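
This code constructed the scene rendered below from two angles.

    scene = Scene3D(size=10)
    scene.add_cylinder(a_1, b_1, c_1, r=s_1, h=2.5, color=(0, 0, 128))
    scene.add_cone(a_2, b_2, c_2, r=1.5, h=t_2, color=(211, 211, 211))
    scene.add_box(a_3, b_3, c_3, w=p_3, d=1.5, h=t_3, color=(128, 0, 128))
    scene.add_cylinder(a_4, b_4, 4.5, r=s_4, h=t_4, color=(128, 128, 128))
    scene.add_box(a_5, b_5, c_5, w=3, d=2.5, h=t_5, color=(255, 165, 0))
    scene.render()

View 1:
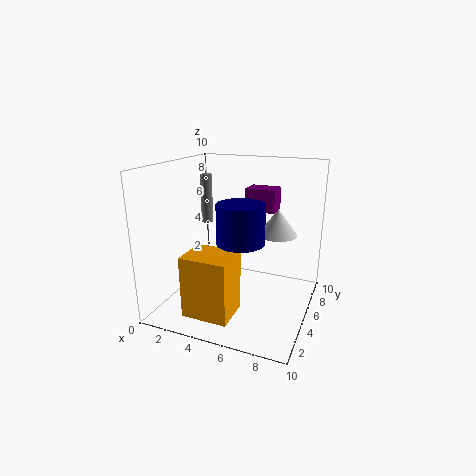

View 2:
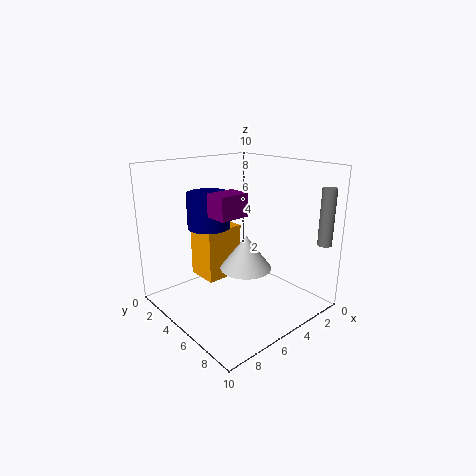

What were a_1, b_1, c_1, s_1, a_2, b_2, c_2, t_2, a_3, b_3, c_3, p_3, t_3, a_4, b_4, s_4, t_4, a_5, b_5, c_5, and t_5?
a_1 = 6
b_1 = 3
c_1 = 5.5
s_1 = 1.5
a_2 = 7
b_2 = 8
c_2 = 4.5
t_2 = 2
a_3 = 5.5
b_3 = 5
c_3 = 7
p_3 = 2
t_3 = 1.5
a_4 = 0.5
b_4 = 9
s_4 = 0.5
t_4 = 4
a_5 = 3
b_5 = 0.5
c_5 = 1
t_5 = 4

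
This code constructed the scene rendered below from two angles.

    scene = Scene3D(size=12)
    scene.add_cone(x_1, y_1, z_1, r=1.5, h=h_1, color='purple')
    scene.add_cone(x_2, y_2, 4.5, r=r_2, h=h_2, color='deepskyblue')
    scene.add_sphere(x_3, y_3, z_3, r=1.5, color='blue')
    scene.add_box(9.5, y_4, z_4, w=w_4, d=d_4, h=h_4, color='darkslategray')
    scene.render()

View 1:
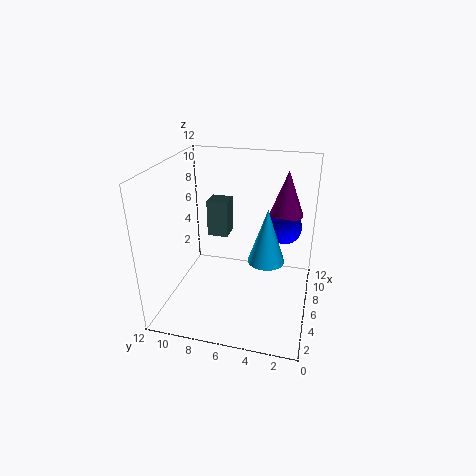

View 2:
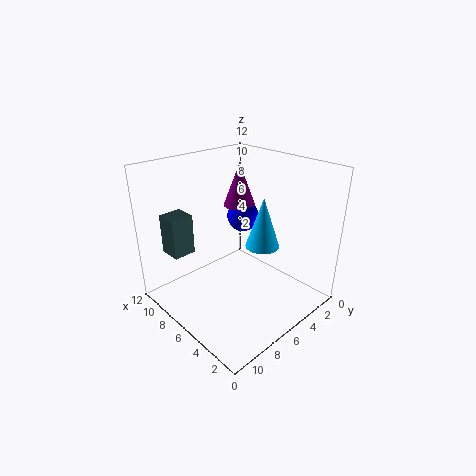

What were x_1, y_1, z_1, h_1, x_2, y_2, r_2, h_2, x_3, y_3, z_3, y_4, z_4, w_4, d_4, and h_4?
x_1 = 9.5, y_1 = 2.5, z_1 = 7, h_1 = 4, x_2 = 5.5, y_2 = 3.5, r_2 = 1.5, h_2 = 4.5, x_3 = 9, y_3 = 2.5, z_3 = 6, y_4 = 8, z_4 = 4, w_4 = 2, d_4 = 2, h_4 = 3.5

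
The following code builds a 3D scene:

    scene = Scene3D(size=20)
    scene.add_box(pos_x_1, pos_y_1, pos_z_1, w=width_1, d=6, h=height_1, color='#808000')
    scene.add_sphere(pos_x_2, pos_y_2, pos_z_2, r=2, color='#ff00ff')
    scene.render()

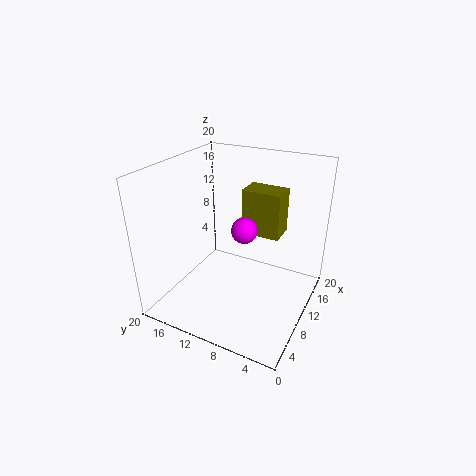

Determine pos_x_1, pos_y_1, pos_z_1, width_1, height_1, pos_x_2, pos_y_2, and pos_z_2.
pos_x_1 = 15
pos_y_1 = 6
pos_z_1 = 8
width_1 = 4
height_1 = 7
pos_x_2 = 14
pos_y_2 = 11
pos_z_2 = 9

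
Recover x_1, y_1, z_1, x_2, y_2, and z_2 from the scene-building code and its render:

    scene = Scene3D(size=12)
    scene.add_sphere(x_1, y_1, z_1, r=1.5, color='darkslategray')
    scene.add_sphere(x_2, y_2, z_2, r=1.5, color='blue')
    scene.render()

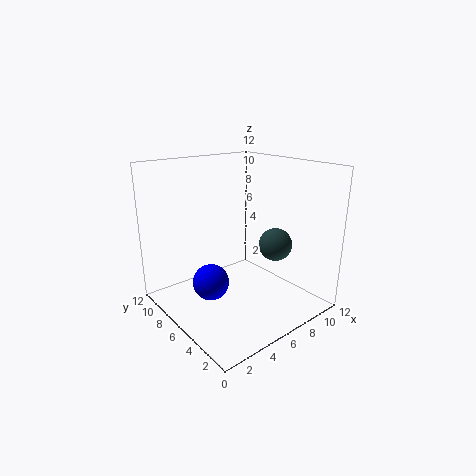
x_1 = 10
y_1 = 5.5
z_1 = 4.5
x_2 = 3.5
y_2 = 6.5
z_2 = 2.5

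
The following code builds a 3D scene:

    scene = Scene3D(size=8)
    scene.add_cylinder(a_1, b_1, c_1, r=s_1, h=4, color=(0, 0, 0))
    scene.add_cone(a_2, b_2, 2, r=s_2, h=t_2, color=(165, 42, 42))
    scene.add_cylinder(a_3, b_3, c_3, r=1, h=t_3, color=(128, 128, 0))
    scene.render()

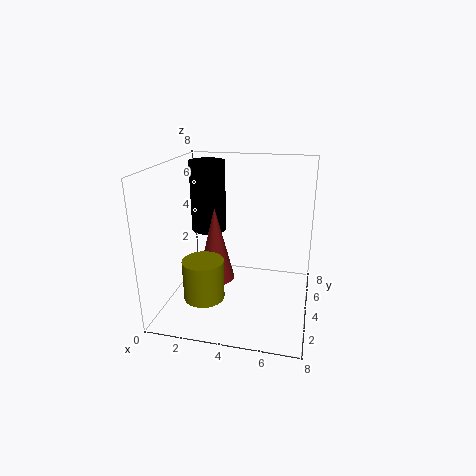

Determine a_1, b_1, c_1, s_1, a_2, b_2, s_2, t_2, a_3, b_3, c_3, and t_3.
a_1 = 2
b_1 = 5
c_1 = 4
s_1 = 1
a_2 = 3
b_2 = 3
s_2 = 1
t_2 = 4
a_3 = 3
b_3 = 1
c_3 = 2
t_3 = 2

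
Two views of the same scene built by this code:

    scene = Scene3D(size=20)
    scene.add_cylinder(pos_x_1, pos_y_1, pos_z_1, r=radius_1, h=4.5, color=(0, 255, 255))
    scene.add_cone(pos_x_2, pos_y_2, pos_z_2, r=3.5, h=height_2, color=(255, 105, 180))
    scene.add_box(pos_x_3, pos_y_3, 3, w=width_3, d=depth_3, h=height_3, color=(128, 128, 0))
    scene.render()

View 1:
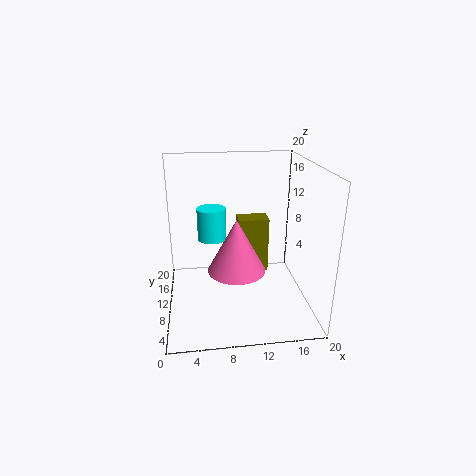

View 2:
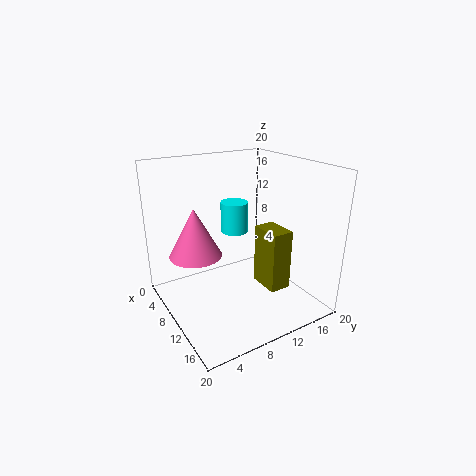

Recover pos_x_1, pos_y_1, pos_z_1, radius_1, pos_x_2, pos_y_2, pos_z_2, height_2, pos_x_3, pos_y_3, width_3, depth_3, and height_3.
pos_x_1 = 6.5; pos_y_1 = 11.5; pos_z_1 = 9.5; radius_1 = 2; pos_x_2 = 9; pos_y_2 = 4; pos_z_2 = 8.5; height_2 = 6.5; pos_x_3 = 10.5; pos_y_3 = 12.5; width_3 = 4.5; depth_3 = 3; height_3 = 8.5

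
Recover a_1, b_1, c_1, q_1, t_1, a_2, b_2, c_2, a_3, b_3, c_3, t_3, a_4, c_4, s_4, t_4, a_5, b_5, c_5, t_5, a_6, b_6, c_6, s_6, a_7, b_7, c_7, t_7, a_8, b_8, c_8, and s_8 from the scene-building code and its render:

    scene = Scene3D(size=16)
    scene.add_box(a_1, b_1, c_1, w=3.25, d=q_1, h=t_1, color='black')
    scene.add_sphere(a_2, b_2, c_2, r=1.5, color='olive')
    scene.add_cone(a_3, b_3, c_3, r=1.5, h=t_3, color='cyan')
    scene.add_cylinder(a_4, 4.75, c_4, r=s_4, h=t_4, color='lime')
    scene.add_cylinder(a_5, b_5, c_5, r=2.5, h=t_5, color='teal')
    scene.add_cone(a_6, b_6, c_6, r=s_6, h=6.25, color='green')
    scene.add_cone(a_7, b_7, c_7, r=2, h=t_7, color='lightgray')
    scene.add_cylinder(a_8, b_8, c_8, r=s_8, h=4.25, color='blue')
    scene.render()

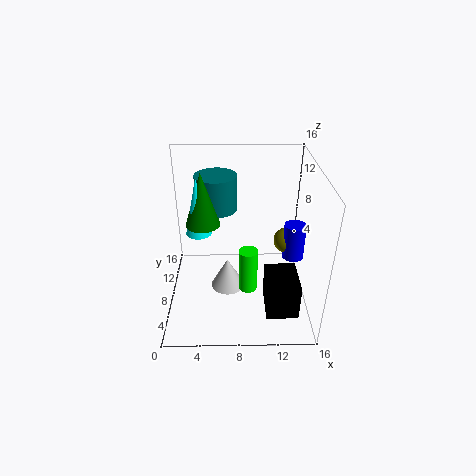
a_1 = 10.75, b_1 = 1, c_1 = 2.75, q_1 = 4.25, t_1 = 3.75, a_2 = 13.75, b_2 = 9.75, c_2 = 6.5, a_3 = 3.5, b_3 = 10, c_3 = 7.5, t_3 = 6.75, a_4 = 9, c_4 = 3.75, s_4 = 1, t_4 = 4.75, a_5 = 5.5, b_5 = 12.75, c_5 = 9.25, t_5 = 4.25, a_6 = 4, b_6 = 10.25, c_6 = 8.5, s_6 = 2, a_7 = 6.75, b_7 = 8.75, c_7 = 0.75, t_7 = 3.75, a_8 = 14.5, b_8 = 9, c_8 = 4.75, s_8 = 1.25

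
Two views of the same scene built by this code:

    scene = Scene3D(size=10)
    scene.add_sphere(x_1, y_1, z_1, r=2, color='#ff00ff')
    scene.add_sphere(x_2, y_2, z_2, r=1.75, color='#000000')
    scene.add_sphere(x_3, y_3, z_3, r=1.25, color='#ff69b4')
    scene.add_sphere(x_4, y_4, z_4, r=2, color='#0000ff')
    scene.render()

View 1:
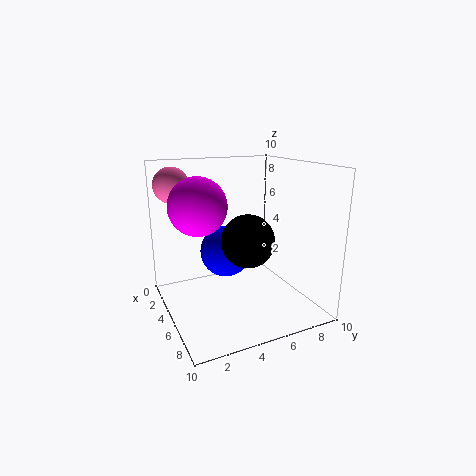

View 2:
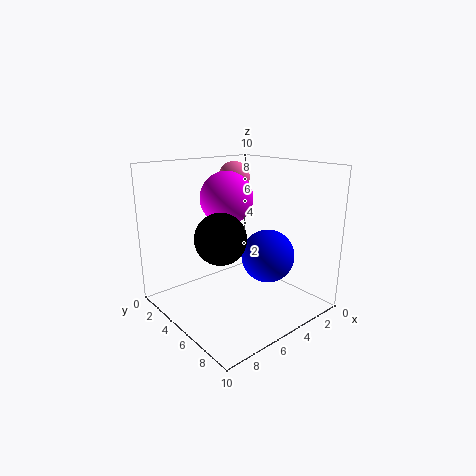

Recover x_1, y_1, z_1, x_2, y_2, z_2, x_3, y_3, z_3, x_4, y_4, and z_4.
x_1 = 4; y_1 = 2.5; z_1 = 7.25; x_2 = 6.5; y_2 = 5; z_2 = 5.25; x_3 = 2.25; y_3 = 1.25; z_3 = 8.5; x_4 = 2.25; y_4 = 5.25; z_4 = 3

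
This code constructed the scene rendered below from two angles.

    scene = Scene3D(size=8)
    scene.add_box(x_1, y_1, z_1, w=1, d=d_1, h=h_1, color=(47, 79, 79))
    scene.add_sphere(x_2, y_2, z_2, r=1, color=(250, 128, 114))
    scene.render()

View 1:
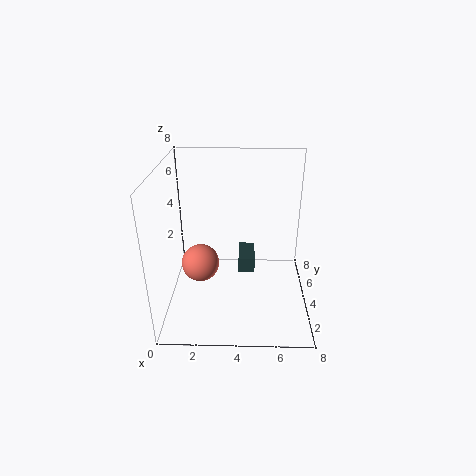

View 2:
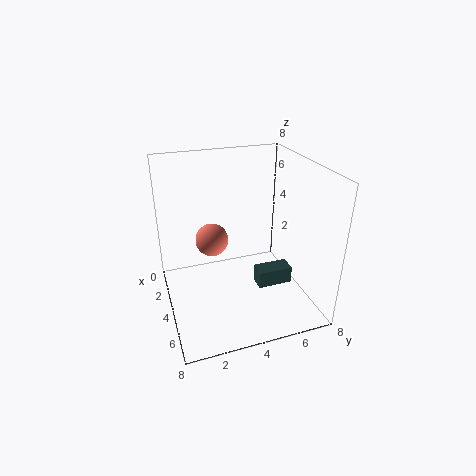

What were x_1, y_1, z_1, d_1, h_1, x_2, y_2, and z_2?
x_1 = 4
y_1 = 5
z_1 = 1
d_1 = 2
h_1 = 1
x_2 = 2
y_2 = 3
z_2 = 3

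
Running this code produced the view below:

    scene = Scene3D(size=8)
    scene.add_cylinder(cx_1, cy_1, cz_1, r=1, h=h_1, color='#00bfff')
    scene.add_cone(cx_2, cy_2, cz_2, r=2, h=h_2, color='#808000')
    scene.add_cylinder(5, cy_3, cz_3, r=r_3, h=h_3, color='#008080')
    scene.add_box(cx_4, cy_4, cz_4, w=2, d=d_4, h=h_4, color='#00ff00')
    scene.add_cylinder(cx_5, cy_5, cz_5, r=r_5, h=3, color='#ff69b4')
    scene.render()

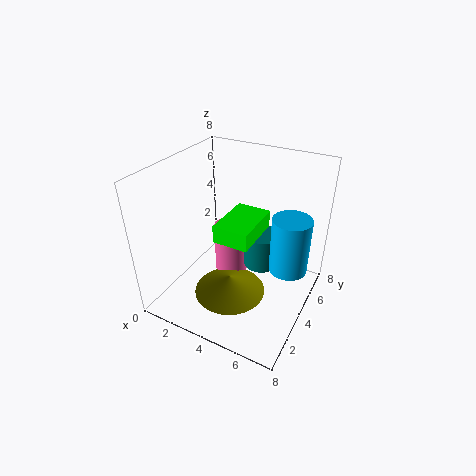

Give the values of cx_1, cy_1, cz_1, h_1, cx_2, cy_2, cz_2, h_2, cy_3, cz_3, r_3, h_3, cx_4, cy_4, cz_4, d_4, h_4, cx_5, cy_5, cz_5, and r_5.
cx_1 = 7
cy_1 = 4
cz_1 = 3
h_1 = 3
cx_2 = 4
cy_2 = 3
cz_2 = 1
h_2 = 1
cy_3 = 5
cz_3 = 2
r_3 = 1
h_3 = 2
cx_4 = 3
cy_4 = 3
cz_4 = 4
d_4 = 3
h_4 = 1
cx_5 = 3
cy_5 = 5
cz_5 = 1
r_5 = 1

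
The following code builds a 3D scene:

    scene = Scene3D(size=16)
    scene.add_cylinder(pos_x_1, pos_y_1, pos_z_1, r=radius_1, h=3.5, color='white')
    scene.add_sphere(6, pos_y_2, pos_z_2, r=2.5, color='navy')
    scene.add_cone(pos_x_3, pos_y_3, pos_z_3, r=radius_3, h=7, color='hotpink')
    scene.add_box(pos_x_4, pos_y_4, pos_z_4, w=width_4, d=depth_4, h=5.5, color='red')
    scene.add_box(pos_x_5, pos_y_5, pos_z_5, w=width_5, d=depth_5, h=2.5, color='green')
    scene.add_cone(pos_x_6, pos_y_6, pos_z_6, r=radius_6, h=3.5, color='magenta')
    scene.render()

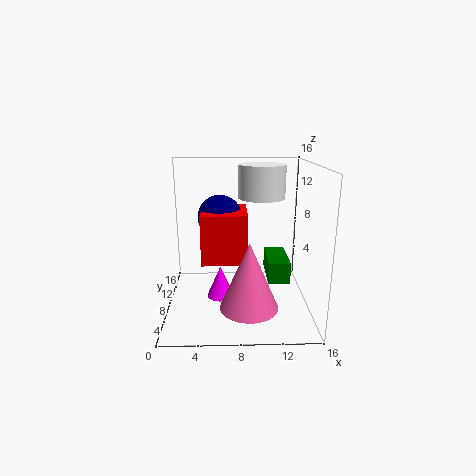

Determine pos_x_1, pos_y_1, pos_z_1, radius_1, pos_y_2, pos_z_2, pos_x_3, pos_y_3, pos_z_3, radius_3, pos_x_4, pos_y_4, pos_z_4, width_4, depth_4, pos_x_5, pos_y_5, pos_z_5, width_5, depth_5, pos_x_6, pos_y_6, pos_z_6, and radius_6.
pos_x_1 = 10.5
pos_y_1 = 8
pos_z_1 = 12.5
radius_1 = 2.5
pos_y_2 = 9.5
pos_z_2 = 10
pos_x_3 = 9
pos_y_3 = 3.5
pos_z_3 = 2
radius_3 = 3
pos_x_4 = 4
pos_y_4 = 6
pos_z_4 = 5.5
width_4 = 5
depth_4 = 5.5
pos_x_5 = 11.5
pos_y_5 = 7.5
pos_z_5 = 2.5
width_5 = 2.5
depth_5 = 5.5
pos_x_6 = 6
pos_y_6 = 7
pos_z_6 = 1.5
radius_6 = 1.5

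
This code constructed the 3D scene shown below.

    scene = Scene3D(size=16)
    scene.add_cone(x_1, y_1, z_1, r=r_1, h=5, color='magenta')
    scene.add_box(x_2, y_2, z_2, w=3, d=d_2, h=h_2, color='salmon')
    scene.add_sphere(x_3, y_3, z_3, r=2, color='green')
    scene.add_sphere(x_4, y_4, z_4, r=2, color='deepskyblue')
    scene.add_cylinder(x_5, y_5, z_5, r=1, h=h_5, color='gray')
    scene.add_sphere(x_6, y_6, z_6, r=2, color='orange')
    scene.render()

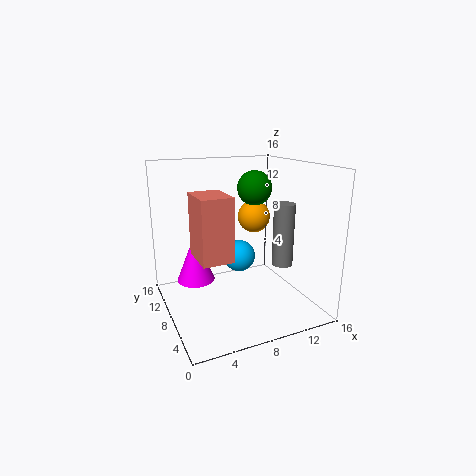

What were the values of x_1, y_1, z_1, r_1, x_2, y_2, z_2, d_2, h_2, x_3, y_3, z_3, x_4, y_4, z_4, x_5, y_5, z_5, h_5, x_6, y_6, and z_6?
x_1 = 3, y_1 = 8, z_1 = 4, r_1 = 2, x_2 = 2, y_2 = 2, z_2 = 8, d_2 = 4, h_2 = 6, x_3 = 11, y_3 = 10, z_3 = 13, x_4 = 10, y_4 = 12, z_4 = 4, x_5 = 10, y_5 = 2, z_5 = 7, h_5 = 6, x_6 = 12, y_6 = 12, z_6 = 9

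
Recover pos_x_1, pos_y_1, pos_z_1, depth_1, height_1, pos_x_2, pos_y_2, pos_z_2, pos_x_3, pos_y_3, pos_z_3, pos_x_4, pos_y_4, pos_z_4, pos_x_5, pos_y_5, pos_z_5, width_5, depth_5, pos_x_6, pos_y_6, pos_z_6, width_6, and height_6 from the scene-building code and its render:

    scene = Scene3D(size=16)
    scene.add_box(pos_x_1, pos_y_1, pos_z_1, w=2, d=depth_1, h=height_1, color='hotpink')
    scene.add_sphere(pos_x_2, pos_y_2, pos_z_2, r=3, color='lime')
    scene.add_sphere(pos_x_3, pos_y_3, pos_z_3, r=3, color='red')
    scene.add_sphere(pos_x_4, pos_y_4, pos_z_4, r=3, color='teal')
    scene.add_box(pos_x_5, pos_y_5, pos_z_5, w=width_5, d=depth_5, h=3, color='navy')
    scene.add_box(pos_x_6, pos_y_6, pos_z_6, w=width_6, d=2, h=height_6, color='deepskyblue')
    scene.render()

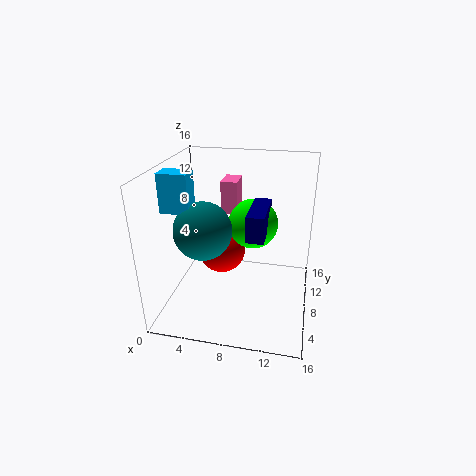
pos_x_1 = 5, pos_y_1 = 12, pos_z_1 = 9, depth_1 = 3, height_1 = 4, pos_x_2 = 9, pos_y_2 = 12, pos_z_2 = 8, pos_x_3 = 5, pos_y_3 = 12, pos_z_3 = 4, pos_x_4 = 5, pos_y_4 = 5, pos_z_4 = 10, pos_x_5 = 9, pos_y_5 = 7, pos_z_5 = 8, width_5 = 2, depth_5 = 6, pos_x_6 = 1, pos_y_6 = 4, pos_z_6 = 12, width_6 = 3, height_6 = 4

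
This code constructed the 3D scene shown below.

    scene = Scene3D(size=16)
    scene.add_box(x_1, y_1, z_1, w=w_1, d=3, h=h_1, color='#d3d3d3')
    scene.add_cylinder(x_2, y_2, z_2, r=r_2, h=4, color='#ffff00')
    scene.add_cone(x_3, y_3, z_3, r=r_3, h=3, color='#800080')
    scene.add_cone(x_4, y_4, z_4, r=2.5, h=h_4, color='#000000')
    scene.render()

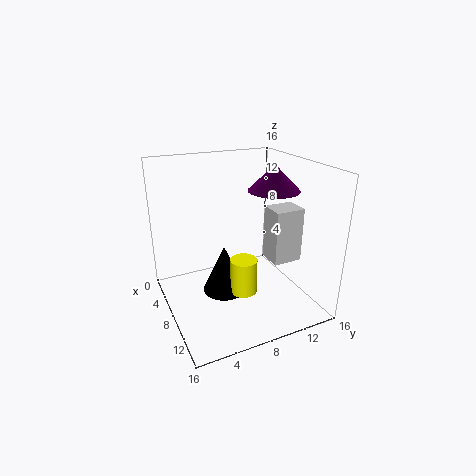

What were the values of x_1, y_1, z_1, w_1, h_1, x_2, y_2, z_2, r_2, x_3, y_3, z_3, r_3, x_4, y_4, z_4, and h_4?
x_1 = 11; y_1 = 9.5; z_1 = 7; w_1 = 2.5; h_1 = 5.5; x_2 = 9.5; y_2 = 8; z_2 = 2; r_2 = 1.5; x_3 = 7; y_3 = 13; z_3 = 12.5; r_3 = 3; x_4 = 7.5; y_4 = 6.5; z_4 = 1.5; h_4 = 5.5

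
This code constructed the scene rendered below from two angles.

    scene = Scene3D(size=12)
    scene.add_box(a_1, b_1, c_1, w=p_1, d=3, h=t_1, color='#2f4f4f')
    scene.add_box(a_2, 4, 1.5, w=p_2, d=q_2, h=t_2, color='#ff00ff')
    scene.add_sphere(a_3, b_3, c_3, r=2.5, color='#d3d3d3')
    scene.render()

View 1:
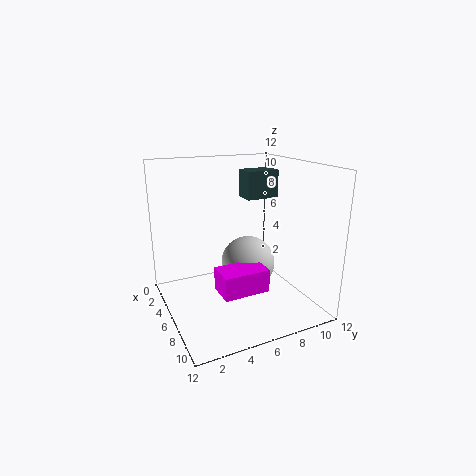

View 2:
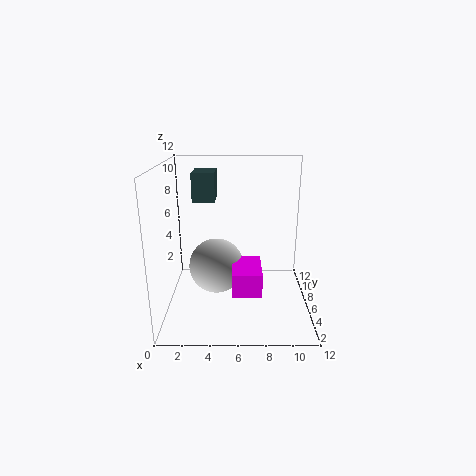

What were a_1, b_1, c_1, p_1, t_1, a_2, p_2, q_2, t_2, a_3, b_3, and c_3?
a_1 = 2
b_1 = 8
c_1 = 8.5
p_1 = 2
t_1 = 2.5
a_2 = 5.5
p_2 = 2.5
q_2 = 4
t_2 = 2
a_3 = 4
b_3 = 8
c_3 = 2.5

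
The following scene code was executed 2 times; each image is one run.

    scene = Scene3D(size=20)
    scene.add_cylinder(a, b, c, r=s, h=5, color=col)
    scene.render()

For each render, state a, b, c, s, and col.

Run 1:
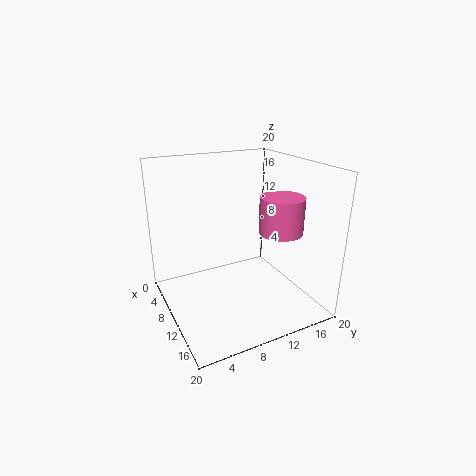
a = 13; b = 15; c = 11; s = 3; col = 'hotpink'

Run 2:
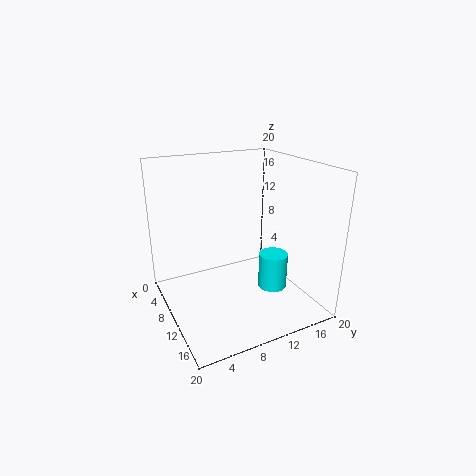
a = 13; b = 14; c = 3; s = 2; col = 'cyan'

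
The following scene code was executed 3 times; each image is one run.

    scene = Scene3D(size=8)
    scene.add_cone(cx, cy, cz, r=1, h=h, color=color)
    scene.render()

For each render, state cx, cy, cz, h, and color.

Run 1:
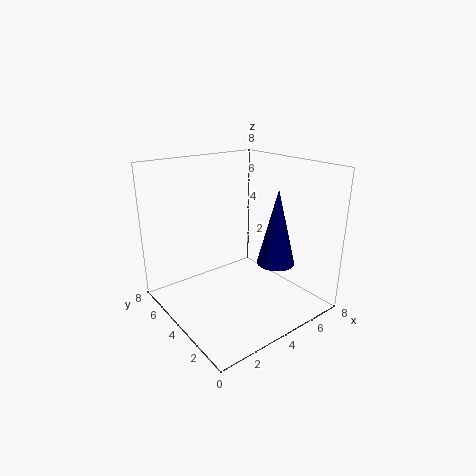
cx = 5, cy = 2, cz = 3, h = 4, color = 'navy'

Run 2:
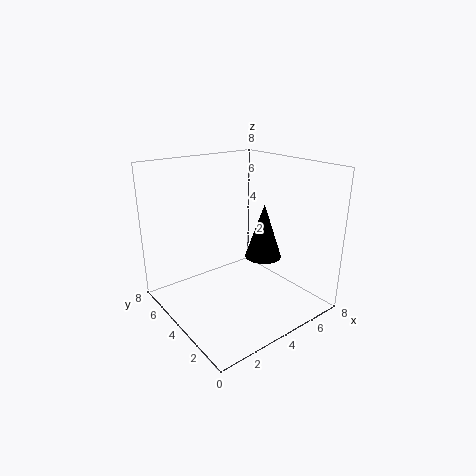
cx = 5, cy = 3, cz = 3, h = 3, color = 'black'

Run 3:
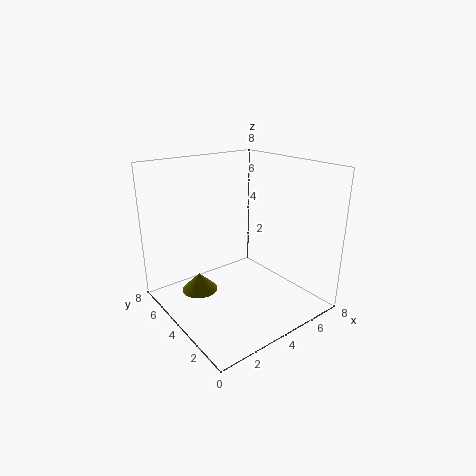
cx = 2, cy = 5, cz = 1, h = 1, color = 'olive'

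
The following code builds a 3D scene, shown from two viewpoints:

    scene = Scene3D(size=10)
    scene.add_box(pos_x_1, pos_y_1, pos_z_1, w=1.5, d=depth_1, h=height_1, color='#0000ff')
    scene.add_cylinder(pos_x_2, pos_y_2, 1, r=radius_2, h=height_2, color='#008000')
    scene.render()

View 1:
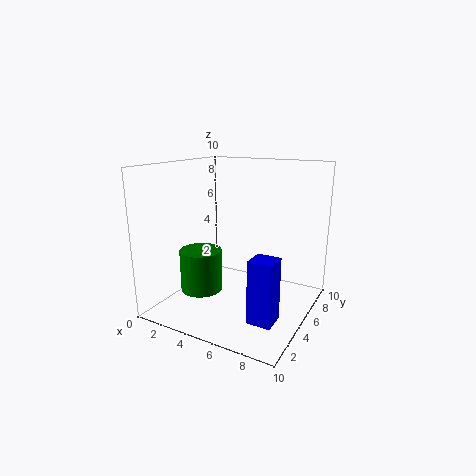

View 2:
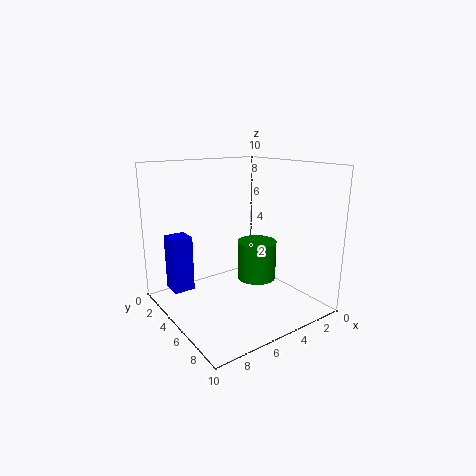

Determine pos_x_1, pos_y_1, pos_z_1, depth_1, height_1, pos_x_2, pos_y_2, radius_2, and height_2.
pos_x_1 = 7.5
pos_y_1 = 1.5
pos_z_1 = 1
depth_1 = 1.5
height_1 = 4
pos_x_2 = 2.5
pos_y_2 = 4
radius_2 = 1.5
height_2 = 3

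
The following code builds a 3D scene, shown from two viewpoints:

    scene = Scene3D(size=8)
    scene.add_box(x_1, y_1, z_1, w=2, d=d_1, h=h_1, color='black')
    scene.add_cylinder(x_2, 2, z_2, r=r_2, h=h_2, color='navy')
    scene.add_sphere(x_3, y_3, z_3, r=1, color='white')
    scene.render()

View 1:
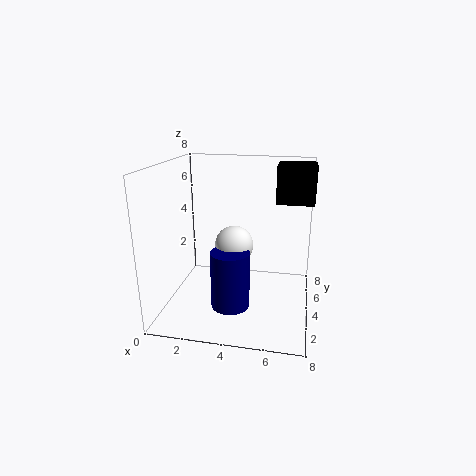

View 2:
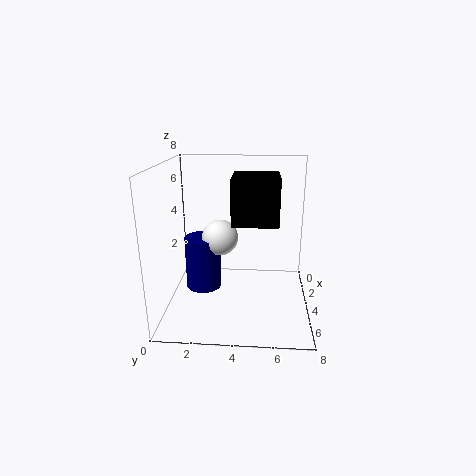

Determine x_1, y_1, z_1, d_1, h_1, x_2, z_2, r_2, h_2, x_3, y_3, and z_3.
x_1 = 6
y_1 = 4
z_1 = 6
d_1 = 2
h_1 = 2
x_2 = 4
z_2 = 1
r_2 = 1
h_2 = 3
x_3 = 4
y_3 = 3
z_3 = 4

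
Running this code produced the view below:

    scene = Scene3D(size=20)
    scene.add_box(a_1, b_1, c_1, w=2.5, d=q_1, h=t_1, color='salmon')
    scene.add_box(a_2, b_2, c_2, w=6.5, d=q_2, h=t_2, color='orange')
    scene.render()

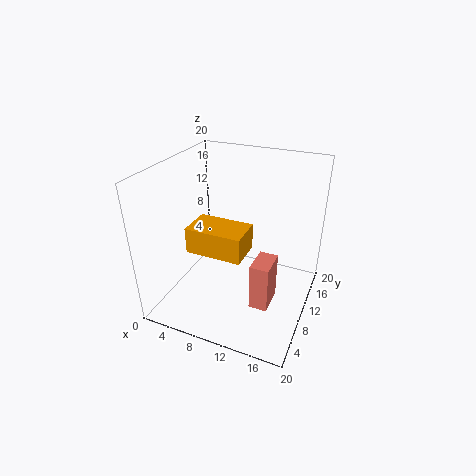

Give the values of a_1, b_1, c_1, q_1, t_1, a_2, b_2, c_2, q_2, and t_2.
a_1 = 13.5, b_1 = 5.5, c_1 = 2.5, q_1 = 4, t_1 = 6.5, a_2 = 7.5, b_2 = 1, c_2 = 12.5, q_2 = 4, t_2 = 3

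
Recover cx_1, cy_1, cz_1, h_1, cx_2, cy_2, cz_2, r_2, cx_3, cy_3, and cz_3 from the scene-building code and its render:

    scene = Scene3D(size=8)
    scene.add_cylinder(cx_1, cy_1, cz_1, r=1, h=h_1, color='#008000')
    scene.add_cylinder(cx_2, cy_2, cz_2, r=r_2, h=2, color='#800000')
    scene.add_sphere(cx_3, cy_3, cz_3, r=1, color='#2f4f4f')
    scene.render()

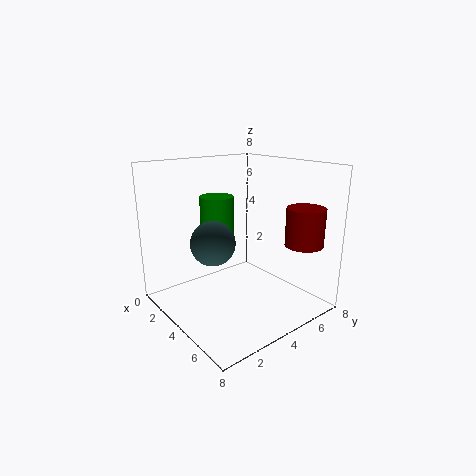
cx_1 = 2; cy_1 = 4; cz_1 = 3; h_1 = 3; cx_2 = 7; cy_2 = 6; cz_2 = 4; r_2 = 1; cx_3 = 6; cy_3 = 1; cz_3 = 5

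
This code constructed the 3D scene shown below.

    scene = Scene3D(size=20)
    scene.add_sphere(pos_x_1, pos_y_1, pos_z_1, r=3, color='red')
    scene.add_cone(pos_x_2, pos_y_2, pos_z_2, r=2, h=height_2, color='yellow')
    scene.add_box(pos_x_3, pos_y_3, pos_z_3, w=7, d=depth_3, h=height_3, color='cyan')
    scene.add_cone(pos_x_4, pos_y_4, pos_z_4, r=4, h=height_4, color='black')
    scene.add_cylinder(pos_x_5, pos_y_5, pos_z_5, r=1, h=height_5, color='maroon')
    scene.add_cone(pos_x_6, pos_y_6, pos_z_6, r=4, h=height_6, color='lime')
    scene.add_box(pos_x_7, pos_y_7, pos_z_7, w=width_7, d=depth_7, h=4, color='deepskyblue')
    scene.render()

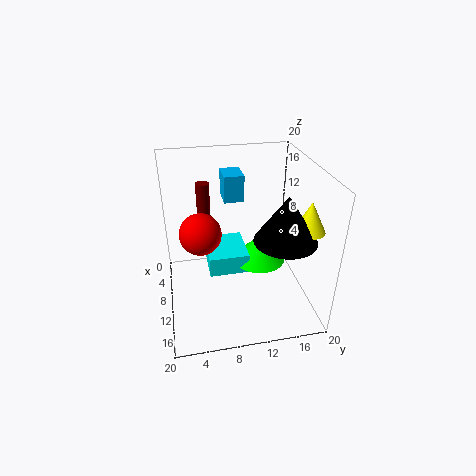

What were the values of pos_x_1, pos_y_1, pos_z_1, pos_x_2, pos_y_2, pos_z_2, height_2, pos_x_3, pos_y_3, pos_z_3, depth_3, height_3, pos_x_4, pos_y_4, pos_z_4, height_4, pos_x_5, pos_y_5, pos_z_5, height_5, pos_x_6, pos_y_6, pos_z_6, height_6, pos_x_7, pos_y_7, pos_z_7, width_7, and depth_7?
pos_x_1 = 8; pos_y_1 = 5; pos_z_1 = 10; pos_x_2 = 15; pos_y_2 = 18; pos_z_2 = 13; height_2 = 4; pos_x_3 = 2; pos_y_3 = 6; pos_z_3 = 3; depth_3 = 6; height_3 = 3; pos_x_4 = 15; pos_y_4 = 15; pos_z_4 = 12; height_4 = 6; pos_x_5 = 4; pos_y_5 = 6; pos_z_5 = 8; height_5 = 8; pos_x_6 = 7; pos_y_6 = 14; pos_z_6 = 4; height_6 = 4; pos_x_7 = 1; pos_y_7 = 9; pos_z_7 = 13; width_7 = 4; depth_7 = 3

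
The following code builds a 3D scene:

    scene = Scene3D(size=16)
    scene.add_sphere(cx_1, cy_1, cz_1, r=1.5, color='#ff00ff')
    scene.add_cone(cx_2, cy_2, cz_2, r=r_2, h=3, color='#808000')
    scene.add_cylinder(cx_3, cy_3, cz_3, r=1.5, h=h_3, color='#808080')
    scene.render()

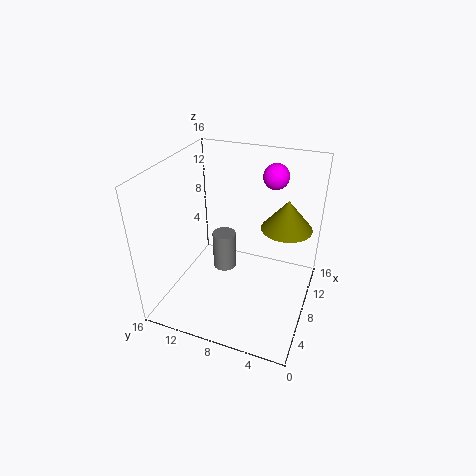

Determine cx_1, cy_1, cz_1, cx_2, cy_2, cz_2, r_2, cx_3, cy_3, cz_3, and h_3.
cx_1 = 13.5; cy_1 = 5.5; cz_1 = 13.5; cx_2 = 7; cy_2 = 2.5; cz_2 = 11; r_2 = 2.5; cx_3 = 12; cy_3 = 11.5; cz_3 = 0.5; h_3 = 5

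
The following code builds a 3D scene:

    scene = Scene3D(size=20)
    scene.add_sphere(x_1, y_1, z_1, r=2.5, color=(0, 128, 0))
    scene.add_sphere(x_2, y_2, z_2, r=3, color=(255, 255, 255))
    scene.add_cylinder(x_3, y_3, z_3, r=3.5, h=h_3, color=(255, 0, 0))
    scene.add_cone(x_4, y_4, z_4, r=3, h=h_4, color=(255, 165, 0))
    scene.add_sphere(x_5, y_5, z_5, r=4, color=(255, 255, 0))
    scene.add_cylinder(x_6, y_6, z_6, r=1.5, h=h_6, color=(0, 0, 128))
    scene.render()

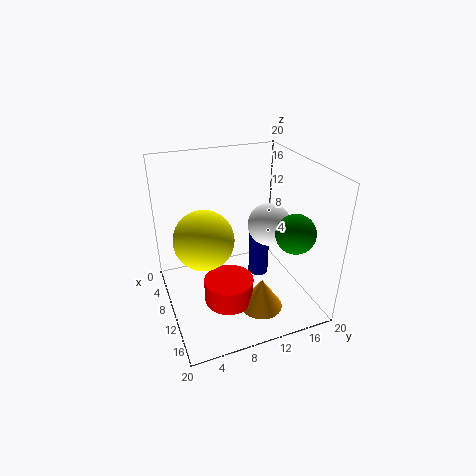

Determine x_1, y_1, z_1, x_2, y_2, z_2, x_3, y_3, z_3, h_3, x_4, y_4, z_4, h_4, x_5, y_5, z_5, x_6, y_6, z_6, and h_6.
x_1 = 16.5
y_1 = 15
z_1 = 13
x_2 = 10.5
y_2 = 14.5
z_2 = 11.5
x_3 = 11.5
y_3 = 8
z_3 = 1
h_3 = 3.5
x_4 = 14
y_4 = 12
z_4 = 0.5
h_4 = 4.5
x_5 = 10.5
y_5 = 5
z_5 = 11
x_6 = 8.5
y_6 = 14
z_6 = 2.5
h_6 = 6.5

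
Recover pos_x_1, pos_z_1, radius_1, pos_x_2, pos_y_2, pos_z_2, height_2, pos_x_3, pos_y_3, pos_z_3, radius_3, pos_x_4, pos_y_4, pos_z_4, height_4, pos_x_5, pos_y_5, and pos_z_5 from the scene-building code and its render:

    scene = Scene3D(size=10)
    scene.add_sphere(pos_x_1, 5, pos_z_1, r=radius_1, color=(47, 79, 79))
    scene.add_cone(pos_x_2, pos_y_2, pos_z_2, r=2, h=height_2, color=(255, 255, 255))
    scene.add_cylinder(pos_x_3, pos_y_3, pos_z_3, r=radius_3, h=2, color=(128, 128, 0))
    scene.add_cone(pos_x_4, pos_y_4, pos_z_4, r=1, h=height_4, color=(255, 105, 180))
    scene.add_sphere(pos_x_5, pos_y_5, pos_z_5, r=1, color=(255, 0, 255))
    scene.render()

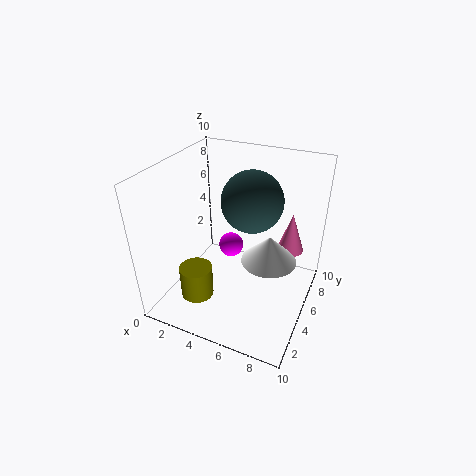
pos_x_1 = 6; pos_z_1 = 8; radius_1 = 2; pos_x_2 = 7; pos_y_2 = 6; pos_z_2 = 3; height_2 = 2; pos_x_3 = 4; pos_y_3 = 1; pos_z_3 = 3; radius_3 = 1; pos_x_4 = 8; pos_y_4 = 8; pos_z_4 = 3; height_4 = 3; pos_x_5 = 3; pos_y_5 = 8; pos_z_5 = 2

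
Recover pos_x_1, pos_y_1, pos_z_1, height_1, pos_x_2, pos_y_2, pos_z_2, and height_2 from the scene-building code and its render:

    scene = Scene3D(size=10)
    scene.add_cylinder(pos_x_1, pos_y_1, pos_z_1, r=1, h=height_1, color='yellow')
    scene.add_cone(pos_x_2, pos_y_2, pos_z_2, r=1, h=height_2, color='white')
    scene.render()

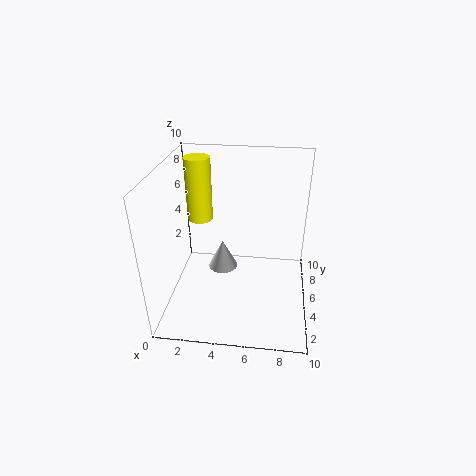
pos_x_1 = 1.5; pos_y_1 = 8.5; pos_z_1 = 4.5; height_1 = 5; pos_x_2 = 4; pos_y_2 = 4.5; pos_z_2 = 3; height_2 = 2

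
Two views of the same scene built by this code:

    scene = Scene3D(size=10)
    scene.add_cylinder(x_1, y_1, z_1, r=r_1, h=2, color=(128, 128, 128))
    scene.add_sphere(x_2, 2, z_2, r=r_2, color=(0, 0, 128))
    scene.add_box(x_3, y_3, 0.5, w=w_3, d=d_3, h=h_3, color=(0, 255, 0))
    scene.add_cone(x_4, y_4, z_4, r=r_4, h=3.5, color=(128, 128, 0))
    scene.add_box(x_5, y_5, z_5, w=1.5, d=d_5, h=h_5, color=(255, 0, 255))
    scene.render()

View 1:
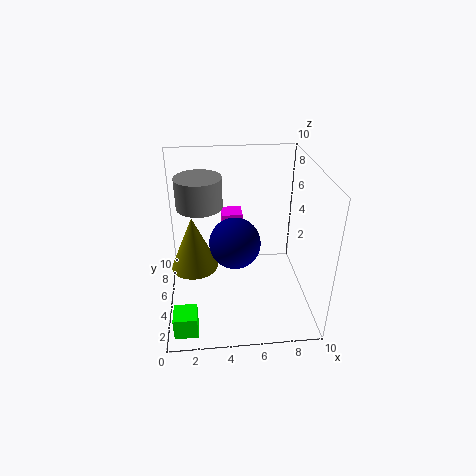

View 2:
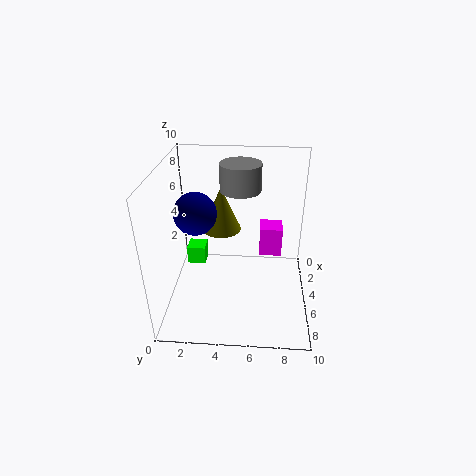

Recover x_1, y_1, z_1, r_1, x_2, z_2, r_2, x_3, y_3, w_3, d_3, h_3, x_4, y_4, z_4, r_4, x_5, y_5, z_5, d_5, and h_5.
x_1 = 2.5; y_1 = 5; z_1 = 7.5; r_1 = 1.5; x_2 = 4.5; z_2 = 6.5; r_2 = 1.5; x_3 = 0.5; y_3 = 0.5; w_3 = 1.5; d_3 = 1.5; h_3 = 1.5; x_4 = 2; y_4 = 3.5; z_4 = 4; r_4 = 1.5; x_5 = 4; y_5 = 6.5; z_5 = 4; d_5 = 1.5; h_5 = 2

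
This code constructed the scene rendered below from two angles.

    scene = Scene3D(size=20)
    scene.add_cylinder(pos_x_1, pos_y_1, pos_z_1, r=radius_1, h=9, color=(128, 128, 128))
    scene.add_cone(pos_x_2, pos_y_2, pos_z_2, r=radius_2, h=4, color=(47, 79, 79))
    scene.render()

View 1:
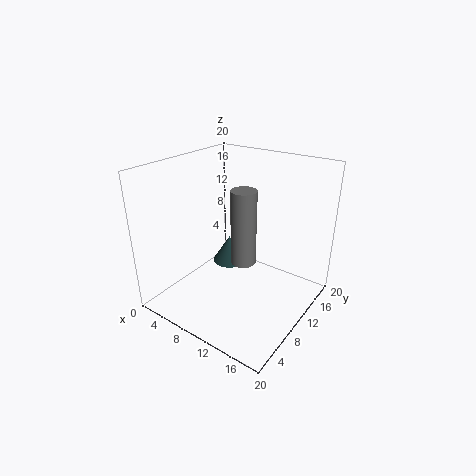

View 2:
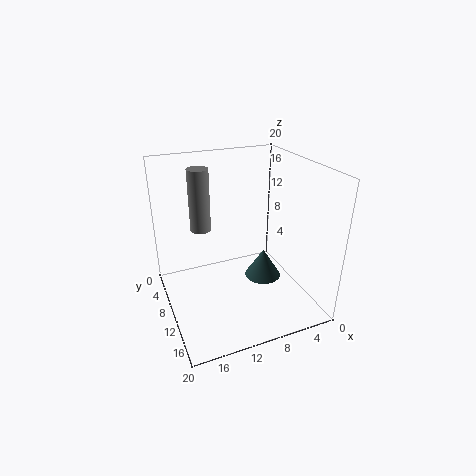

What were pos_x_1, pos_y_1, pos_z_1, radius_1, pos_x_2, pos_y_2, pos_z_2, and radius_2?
pos_x_1 = 14; pos_y_1 = 5.5; pos_z_1 = 10; radius_1 = 1.5; pos_x_2 = 7; pos_y_2 = 12; pos_z_2 = 4.5; radius_2 = 2.5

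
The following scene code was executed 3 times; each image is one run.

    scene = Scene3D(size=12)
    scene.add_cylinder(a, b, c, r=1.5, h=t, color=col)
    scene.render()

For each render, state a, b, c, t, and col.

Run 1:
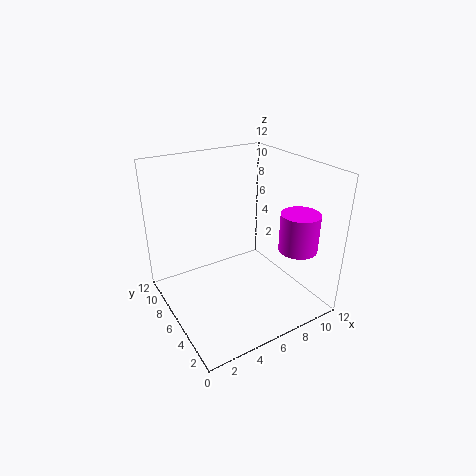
a = 9, b = 2, c = 6, t = 3, col = 'magenta'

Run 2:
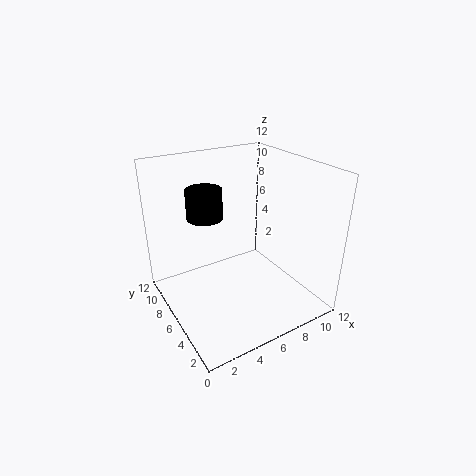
a = 4, b = 8, c = 7.5, t = 2.5, col = 'black'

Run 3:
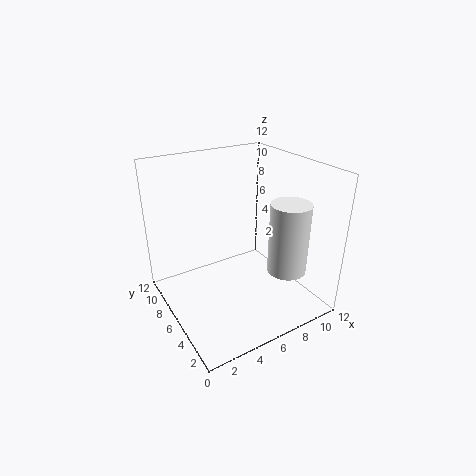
a = 8, b = 2, c = 4.5, t = 5.5, col = 'white'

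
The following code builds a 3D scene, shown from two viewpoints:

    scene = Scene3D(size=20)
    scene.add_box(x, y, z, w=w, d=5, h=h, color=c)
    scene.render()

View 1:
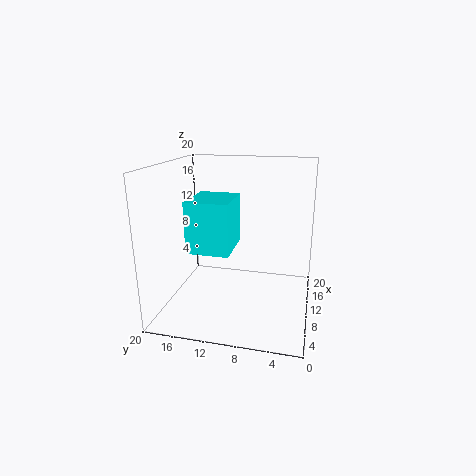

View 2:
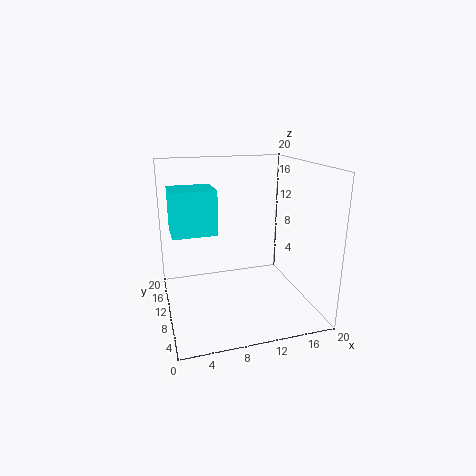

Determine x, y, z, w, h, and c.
x = 1; y = 9; z = 11; w = 6; h = 6; c = 'cyan'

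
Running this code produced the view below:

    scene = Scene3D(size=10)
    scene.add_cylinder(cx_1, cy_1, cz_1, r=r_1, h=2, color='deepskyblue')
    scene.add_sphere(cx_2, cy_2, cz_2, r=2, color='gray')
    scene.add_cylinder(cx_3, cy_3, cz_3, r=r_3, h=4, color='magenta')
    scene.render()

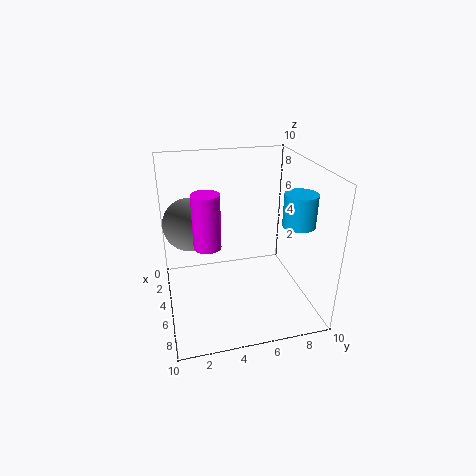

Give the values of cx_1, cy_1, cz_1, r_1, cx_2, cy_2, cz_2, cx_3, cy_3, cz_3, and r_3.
cx_1 = 8, cy_1 = 8, cz_1 = 7, r_1 = 1, cx_2 = 2, cy_2 = 2, cz_2 = 5, cx_3 = 4, cy_3 = 3, cz_3 = 4, r_3 = 1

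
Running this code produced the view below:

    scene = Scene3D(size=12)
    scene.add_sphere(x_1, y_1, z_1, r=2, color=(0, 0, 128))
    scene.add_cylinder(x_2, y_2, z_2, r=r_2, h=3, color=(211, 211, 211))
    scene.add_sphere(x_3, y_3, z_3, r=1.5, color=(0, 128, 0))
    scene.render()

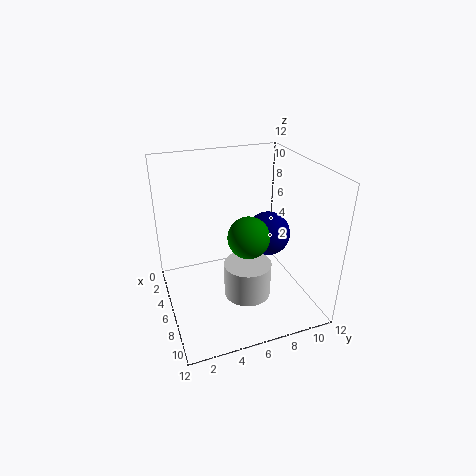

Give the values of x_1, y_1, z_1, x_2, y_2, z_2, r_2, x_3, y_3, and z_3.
x_1 = 4.5; y_1 = 9.5; z_1 = 5; x_2 = 7; y_2 = 6.5; z_2 = 1; r_2 = 2; x_3 = 9.5; y_3 = 5.5; z_3 = 8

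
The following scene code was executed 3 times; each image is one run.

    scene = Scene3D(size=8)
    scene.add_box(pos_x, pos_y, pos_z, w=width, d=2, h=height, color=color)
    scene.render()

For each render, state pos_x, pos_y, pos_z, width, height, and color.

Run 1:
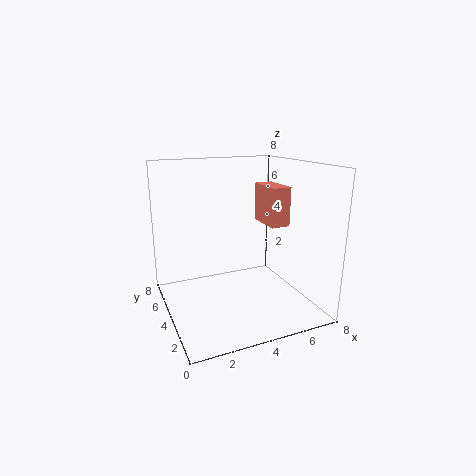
pos_x = 5
pos_y = 2
pos_z = 5
width = 1
height = 2
color = 'salmon'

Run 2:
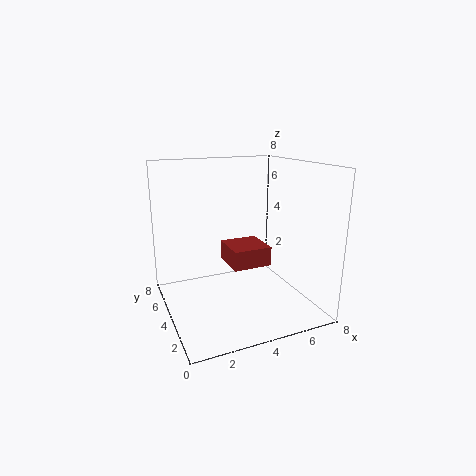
pos_x = 3
pos_y = 2
pos_z = 3
width = 2
height = 1
color = 'brown'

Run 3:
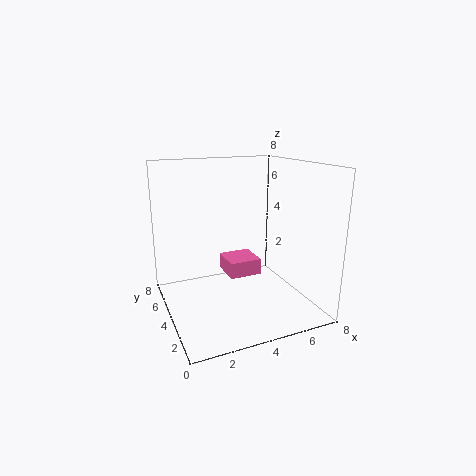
pos_x = 4
pos_y = 5
pos_z = 1
width = 2
height = 1
color = 'hotpink'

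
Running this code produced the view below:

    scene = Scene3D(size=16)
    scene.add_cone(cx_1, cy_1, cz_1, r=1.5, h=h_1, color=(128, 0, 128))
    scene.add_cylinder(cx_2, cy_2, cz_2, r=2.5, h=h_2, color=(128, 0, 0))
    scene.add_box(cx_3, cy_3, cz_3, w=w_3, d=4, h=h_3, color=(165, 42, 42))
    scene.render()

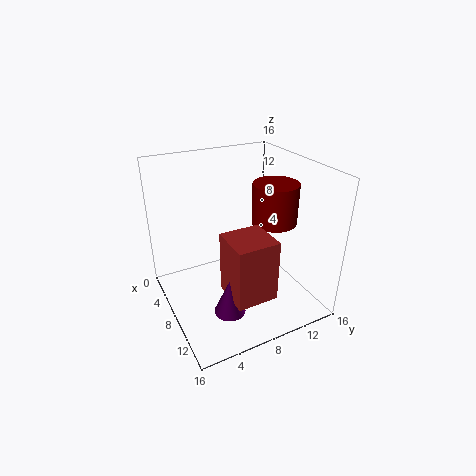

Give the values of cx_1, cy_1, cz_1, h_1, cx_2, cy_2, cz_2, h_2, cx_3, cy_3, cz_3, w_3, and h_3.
cx_1 = 14
cy_1 = 4
cz_1 = 4
h_1 = 3.5
cx_2 = 9
cy_2 = 12
cz_2 = 9.5
h_2 = 4.5
cx_3 = 12
cy_3 = 4
cz_3 = 5.5
w_3 = 4
h_3 = 6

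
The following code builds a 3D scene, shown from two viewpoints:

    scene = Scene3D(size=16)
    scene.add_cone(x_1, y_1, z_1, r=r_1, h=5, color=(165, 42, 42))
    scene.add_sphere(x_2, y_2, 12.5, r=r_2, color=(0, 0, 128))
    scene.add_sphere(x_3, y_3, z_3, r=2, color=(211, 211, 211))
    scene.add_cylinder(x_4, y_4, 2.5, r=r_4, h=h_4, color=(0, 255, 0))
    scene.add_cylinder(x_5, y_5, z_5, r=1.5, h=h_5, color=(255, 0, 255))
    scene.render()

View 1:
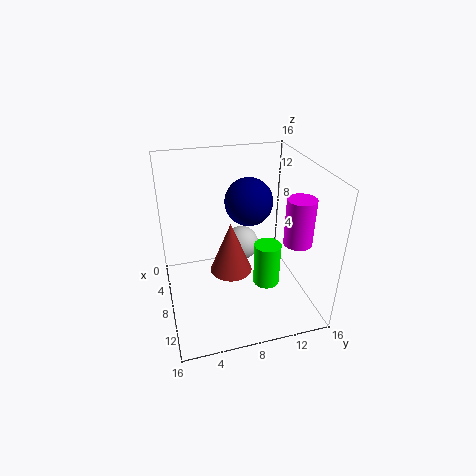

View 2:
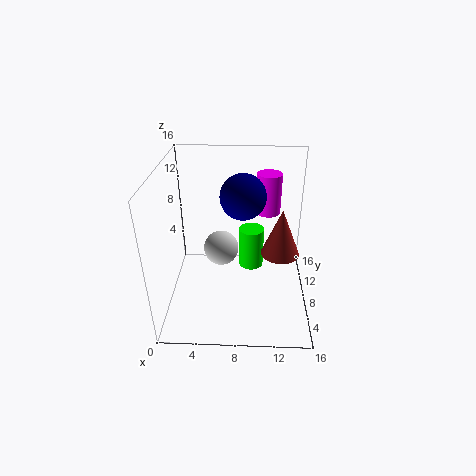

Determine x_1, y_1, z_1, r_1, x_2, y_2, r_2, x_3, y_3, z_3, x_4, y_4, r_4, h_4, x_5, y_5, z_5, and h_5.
x_1 = 12.5; y_1 = 6; z_1 = 7.5; r_1 = 2; x_2 = 8.5; y_2 = 9; r_2 = 2.5; x_3 = 6; y_3 = 9; z_3 = 6; x_4 = 9.5; y_4 = 11; r_4 = 1.5; h_4 = 5; x_5 = 11.5; y_5 = 13.5; z_5 = 8.5; h_5 = 5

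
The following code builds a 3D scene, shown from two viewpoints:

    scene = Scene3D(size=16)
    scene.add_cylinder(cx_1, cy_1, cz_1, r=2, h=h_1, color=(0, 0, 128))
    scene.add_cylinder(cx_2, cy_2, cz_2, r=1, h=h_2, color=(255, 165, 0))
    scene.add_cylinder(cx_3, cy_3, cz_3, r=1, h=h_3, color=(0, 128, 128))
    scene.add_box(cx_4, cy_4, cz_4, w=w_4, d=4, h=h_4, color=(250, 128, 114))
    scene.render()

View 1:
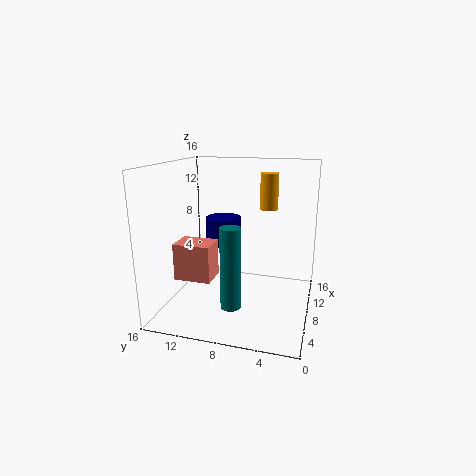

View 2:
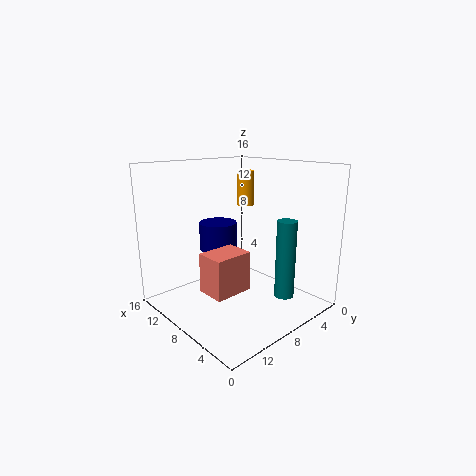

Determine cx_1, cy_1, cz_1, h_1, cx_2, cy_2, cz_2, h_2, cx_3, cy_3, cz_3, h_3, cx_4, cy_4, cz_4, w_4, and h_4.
cx_1 = 9, cy_1 = 10, cz_1 = 7, h_1 = 3, cx_2 = 10, cy_2 = 5, cz_2 = 11, h_2 = 4, cx_3 = 2, cy_3 = 7, cz_3 = 3, h_3 = 8, cx_4 = 4, cy_4 = 10, cz_4 = 4, w_4 = 3, h_4 = 4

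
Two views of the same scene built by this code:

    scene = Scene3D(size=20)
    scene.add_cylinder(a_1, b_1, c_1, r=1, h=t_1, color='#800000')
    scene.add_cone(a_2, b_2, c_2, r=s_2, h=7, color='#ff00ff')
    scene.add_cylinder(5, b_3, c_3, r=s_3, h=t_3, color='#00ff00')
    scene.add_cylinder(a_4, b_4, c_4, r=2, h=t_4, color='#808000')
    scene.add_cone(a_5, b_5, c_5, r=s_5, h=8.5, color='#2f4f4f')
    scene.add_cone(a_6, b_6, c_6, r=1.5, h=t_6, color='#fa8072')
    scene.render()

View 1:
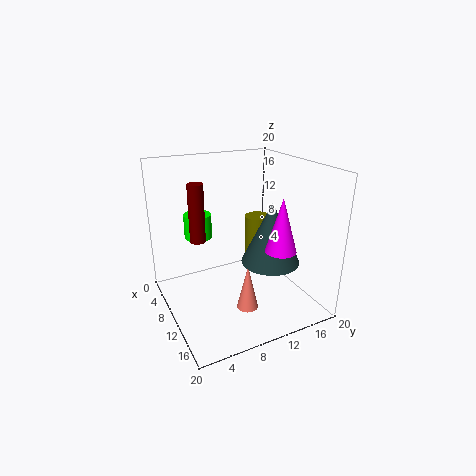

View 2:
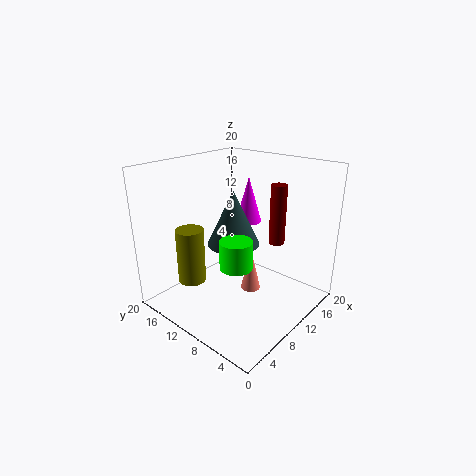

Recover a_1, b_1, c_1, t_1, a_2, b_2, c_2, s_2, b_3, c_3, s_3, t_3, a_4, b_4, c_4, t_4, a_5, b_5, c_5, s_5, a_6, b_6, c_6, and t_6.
a_1 = 10.5, b_1 = 4, c_1 = 11, t_1 = 7.5, a_2 = 16, b_2 = 13, c_2 = 10, s_2 = 2, b_3 = 6, c_3 = 9, s_3 = 2, t_3 = 3.5, a_4 = 6, b_4 = 15.5, c_4 = 3, t_4 = 8, a_5 = 13, b_5 = 13.5, c_5 = 7, s_5 = 4, a_6 = 13, b_6 = 10, c_6 = 0.5, t_6 = 6.5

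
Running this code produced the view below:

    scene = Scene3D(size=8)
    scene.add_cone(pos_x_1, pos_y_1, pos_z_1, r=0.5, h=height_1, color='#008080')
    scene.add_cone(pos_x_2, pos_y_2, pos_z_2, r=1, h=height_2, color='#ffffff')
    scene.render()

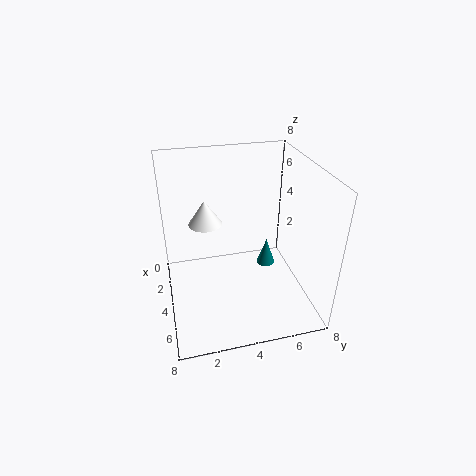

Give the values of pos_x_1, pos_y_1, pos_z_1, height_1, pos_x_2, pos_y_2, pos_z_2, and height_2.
pos_x_1 = 4.5; pos_y_1 = 5.5; pos_z_1 = 2.5; height_1 = 1.5; pos_x_2 = 2; pos_y_2 = 2.5; pos_z_2 = 4; height_2 = 1.5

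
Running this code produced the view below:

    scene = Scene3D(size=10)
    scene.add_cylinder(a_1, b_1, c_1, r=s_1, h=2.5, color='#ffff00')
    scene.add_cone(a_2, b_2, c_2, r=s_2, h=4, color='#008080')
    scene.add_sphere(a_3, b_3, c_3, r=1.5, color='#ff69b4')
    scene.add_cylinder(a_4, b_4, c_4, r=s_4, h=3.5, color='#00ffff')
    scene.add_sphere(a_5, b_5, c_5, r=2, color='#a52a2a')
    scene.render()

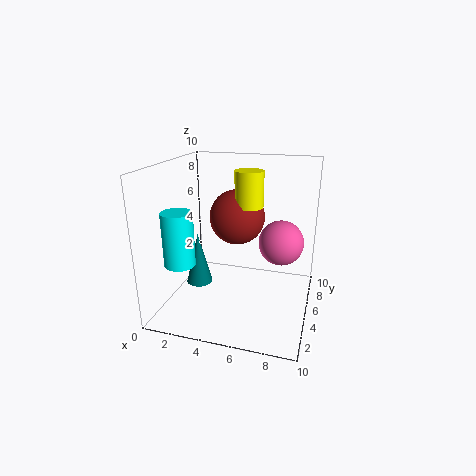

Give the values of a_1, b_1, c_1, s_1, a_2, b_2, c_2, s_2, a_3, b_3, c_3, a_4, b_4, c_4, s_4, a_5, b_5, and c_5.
a_1 = 5.5; b_1 = 6; c_1 = 7; s_1 = 1; a_2 = 1.5; b_2 = 6; c_2 = 0.5; s_2 = 1; a_3 = 8; b_3 = 5; c_3 = 5; a_4 = 2; b_4 = 2; c_4 = 4; s_4 = 1; a_5 = 4.5; b_5 = 6.5; c_5 = 6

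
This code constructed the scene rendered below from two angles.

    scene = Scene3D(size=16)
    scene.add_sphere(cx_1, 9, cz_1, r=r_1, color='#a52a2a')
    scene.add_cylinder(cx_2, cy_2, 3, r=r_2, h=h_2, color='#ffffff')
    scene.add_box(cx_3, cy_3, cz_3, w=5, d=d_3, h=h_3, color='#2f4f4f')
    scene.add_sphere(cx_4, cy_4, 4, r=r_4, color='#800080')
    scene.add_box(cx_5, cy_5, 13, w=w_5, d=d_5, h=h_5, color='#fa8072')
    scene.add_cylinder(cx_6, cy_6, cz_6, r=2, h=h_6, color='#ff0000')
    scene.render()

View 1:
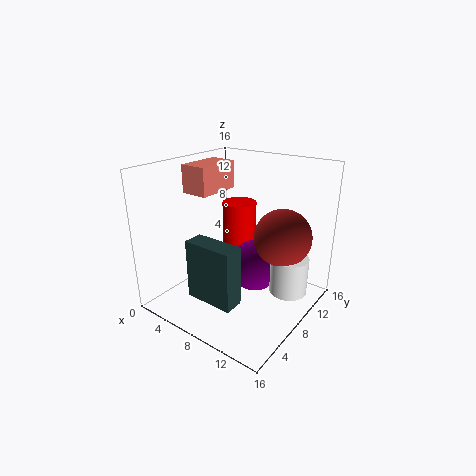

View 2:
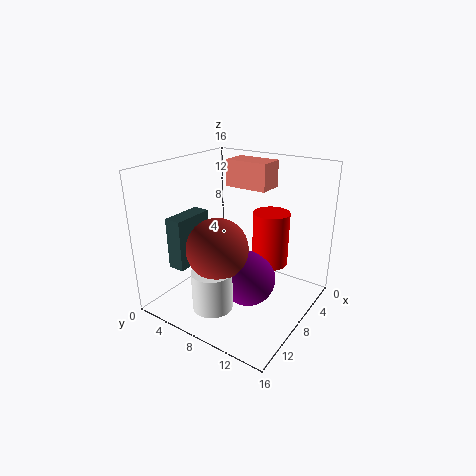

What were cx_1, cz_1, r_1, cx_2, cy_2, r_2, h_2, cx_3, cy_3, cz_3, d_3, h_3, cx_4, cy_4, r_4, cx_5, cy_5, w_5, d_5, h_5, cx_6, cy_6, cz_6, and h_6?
cx_1 = 13; cz_1 = 9; r_1 = 3; cx_2 = 14; cy_2 = 9; r_2 = 2; h_2 = 4; cx_3 = 7; cy_3 = 1; cz_3 = 4; d_3 = 2; h_3 = 6; cx_4 = 9; cy_4 = 10; r_4 = 3; cx_5 = 3; cy_5 = 5; w_5 = 3; d_5 = 5; h_5 = 3; cx_6 = 6; cy_6 = 11; cz_6 = 5; h_6 = 6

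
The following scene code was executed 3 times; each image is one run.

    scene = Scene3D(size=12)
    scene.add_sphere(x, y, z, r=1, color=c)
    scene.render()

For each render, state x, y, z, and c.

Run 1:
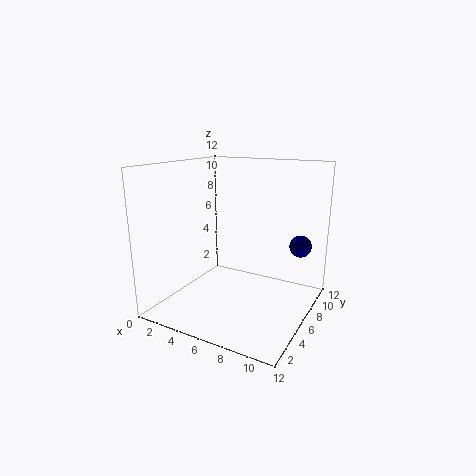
x = 10; y = 10.5; z = 4.5; c = 'navy'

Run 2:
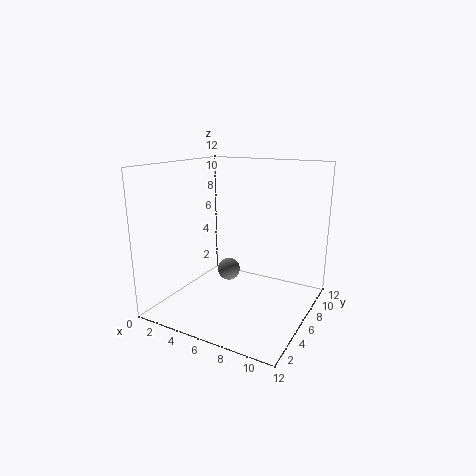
x = 4.5; y = 7; z = 2.5; c = 'gray'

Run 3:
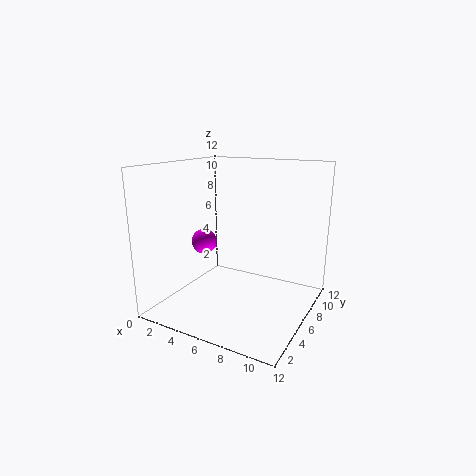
x = 4; y = 4; z = 6; c = 'magenta'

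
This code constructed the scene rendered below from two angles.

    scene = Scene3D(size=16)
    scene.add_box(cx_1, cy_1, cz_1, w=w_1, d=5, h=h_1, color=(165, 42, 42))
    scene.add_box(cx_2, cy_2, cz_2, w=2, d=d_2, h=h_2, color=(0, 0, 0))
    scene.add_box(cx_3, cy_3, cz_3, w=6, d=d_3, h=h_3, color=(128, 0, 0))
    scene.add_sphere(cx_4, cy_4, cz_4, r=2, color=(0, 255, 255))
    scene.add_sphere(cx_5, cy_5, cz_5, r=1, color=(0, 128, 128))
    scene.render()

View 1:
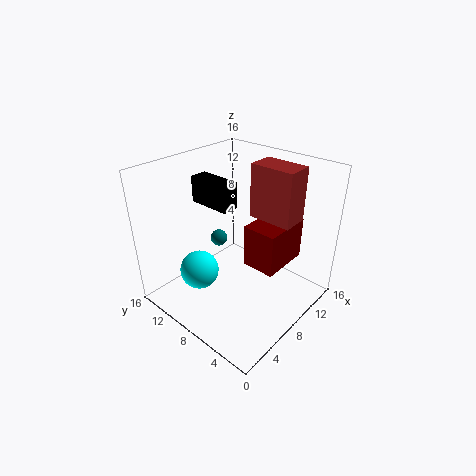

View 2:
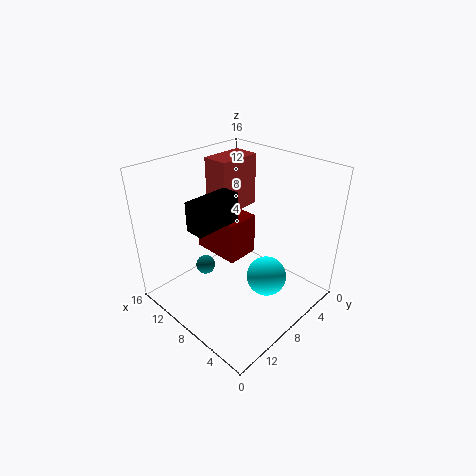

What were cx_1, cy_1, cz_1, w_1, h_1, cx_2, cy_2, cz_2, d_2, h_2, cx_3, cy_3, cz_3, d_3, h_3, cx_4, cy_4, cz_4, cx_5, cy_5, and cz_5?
cx_1 = 10
cy_1 = 3
cz_1 = 10
w_1 = 3
h_1 = 6
cx_2 = 7
cy_2 = 9
cz_2 = 11
d_2 = 5
h_2 = 3
cx_3 = 9
cy_3 = 4
cz_3 = 4
d_3 = 4
h_3 = 5
cx_4 = 3
cy_4 = 9
cz_4 = 6
cx_5 = 9
cy_5 = 12
cz_5 = 6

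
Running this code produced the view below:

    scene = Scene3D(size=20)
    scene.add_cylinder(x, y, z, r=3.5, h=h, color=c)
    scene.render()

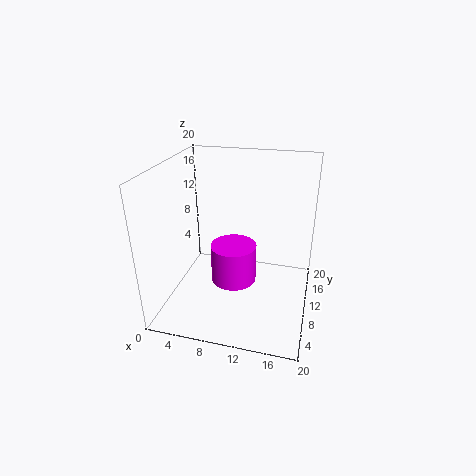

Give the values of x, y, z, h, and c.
x = 8.5
y = 13
z = 1
h = 6
c = 'magenta'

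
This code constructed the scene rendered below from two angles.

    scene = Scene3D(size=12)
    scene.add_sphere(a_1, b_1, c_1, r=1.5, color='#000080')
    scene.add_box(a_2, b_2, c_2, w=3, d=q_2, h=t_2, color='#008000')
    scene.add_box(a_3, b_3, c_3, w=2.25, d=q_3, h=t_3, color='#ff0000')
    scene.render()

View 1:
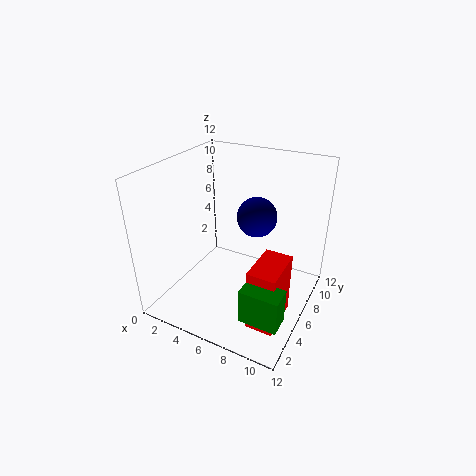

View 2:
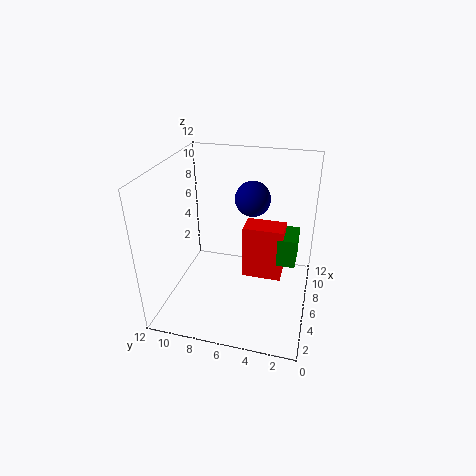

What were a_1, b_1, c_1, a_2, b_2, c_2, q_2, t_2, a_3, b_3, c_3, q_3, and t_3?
a_1 = 8; b_1 = 5.25; c_1 = 8.75; a_2 = 8.5; b_2 = 1.25; c_2 = 2; q_2 = 1.75; t_2 = 2.75; a_3 = 8.5; b_3 = 2.5; c_3 = 0.25; q_3 = 3.75; t_3 = 5.25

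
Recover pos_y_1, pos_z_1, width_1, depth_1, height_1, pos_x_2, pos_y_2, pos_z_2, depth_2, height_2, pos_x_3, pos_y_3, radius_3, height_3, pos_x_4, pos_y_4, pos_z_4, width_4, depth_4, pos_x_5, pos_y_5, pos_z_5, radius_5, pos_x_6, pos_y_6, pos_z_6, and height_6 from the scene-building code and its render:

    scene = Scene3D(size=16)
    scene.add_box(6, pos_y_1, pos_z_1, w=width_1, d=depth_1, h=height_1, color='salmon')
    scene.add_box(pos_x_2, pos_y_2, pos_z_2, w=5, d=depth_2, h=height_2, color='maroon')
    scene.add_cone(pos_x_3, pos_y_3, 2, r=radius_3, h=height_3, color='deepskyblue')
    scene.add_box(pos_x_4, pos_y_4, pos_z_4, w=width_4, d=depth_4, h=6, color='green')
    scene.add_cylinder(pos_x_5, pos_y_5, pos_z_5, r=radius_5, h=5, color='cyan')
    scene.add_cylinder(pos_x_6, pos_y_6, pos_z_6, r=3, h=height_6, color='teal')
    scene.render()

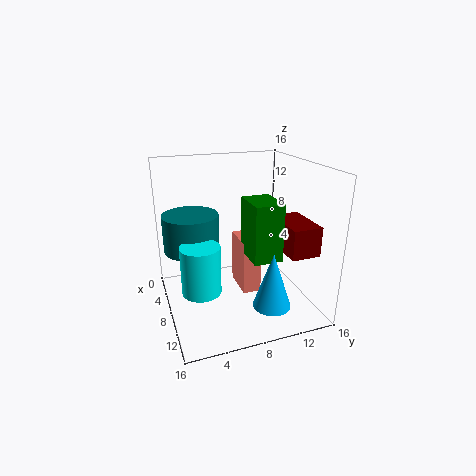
pos_y_1 = 8
pos_z_1 = 2
width_1 = 4
depth_1 = 2
height_1 = 6
pos_x_2 = 10
pos_y_2 = 11
pos_z_2 = 8
depth_2 = 3
height_2 = 3
pos_x_3 = 13
pos_y_3 = 10
radius_3 = 2
height_3 = 6
pos_x_4 = 9
pos_y_4 = 8
pos_z_4 = 7
width_4 = 4
depth_4 = 3
pos_x_5 = 11
pos_y_5 = 3
pos_z_5 = 4
radius_5 = 2
pos_x_6 = 7
pos_y_6 = 3
pos_z_6 = 7
height_6 = 4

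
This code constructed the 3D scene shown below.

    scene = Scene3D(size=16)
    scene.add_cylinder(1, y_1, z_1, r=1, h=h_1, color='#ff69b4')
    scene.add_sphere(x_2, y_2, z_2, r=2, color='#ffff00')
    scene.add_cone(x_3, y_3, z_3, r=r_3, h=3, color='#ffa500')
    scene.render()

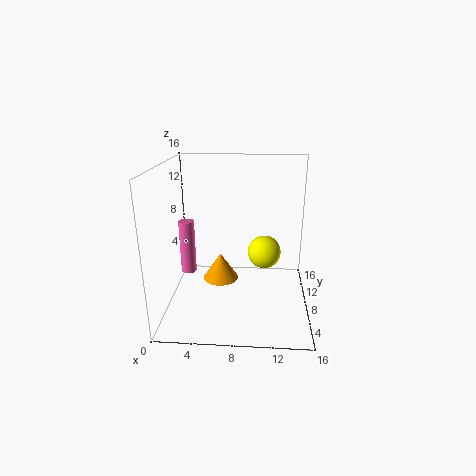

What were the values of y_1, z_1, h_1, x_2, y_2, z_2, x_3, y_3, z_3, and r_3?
y_1 = 13, z_1 = 1, h_1 = 7, x_2 = 11, y_2 = 11, z_2 = 5, x_3 = 6, y_3 = 8, z_3 = 3, r_3 = 2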